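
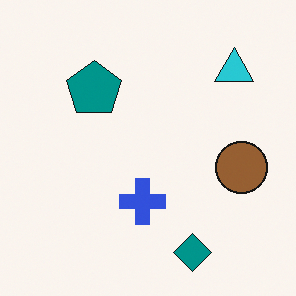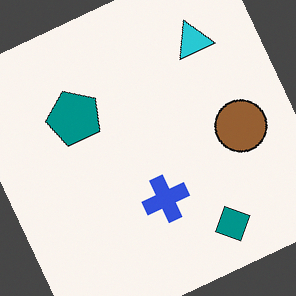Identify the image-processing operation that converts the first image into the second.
The second image is the first rotated counter-clockwise by a clearly visible amount.

Every shape is tilted by the same angle and the image corners show triangular fill wedges — a whole-image rotation by a non-right angle.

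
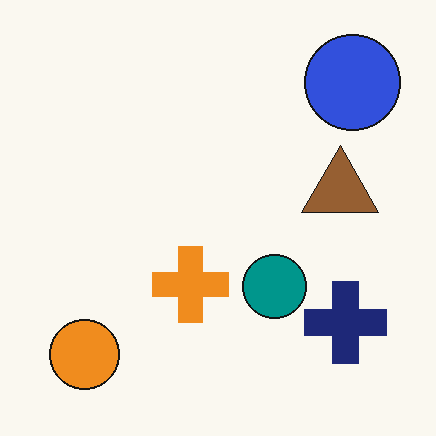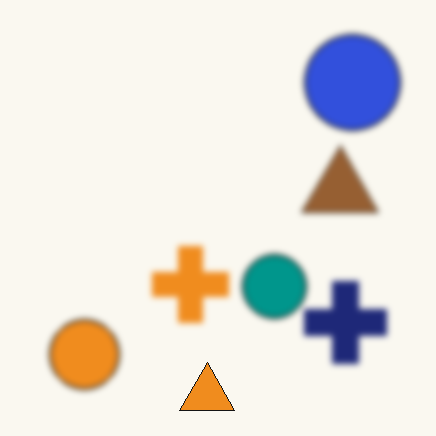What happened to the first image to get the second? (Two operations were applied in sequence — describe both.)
The transformation is: moderately blurred, then overlaid with an additional orange triangle.

Shape edges and outlines are uniformly softened across the whole image. An orange triangle appears in the second image that is absent from the first.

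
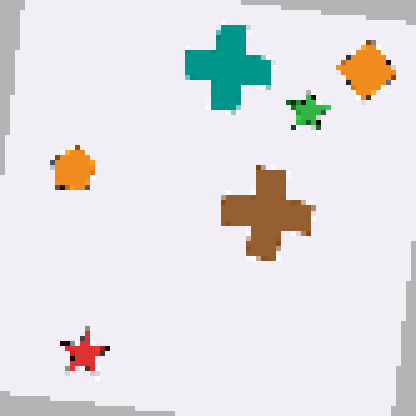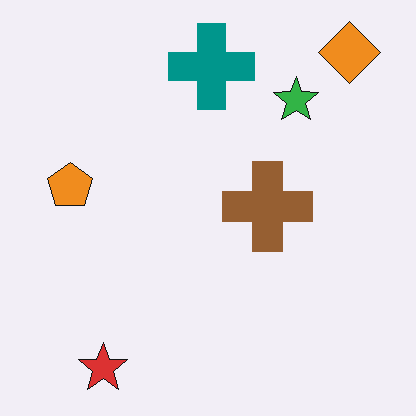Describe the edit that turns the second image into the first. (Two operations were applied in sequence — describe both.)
The image was rotated clockwise by a few degrees, then mildly pixelated.

Every shape is tilted by the same angle and the image corners show triangular fill wedges — a whole-image rotation by a non-right angle. Shapes are reduced to large square blocks; fine edges and outlines are lost — a downscale-then-upscale (mosaic) effect.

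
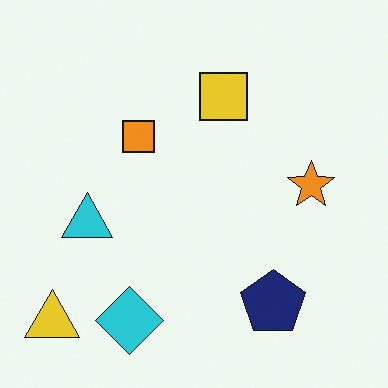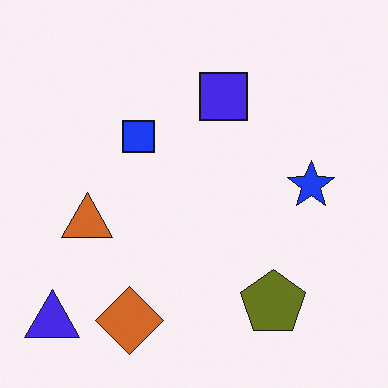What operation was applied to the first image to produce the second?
Hue-shifted by a large amount.

Every shape's color has rotated by the same amount around the hue wheel — a uniform hue shift.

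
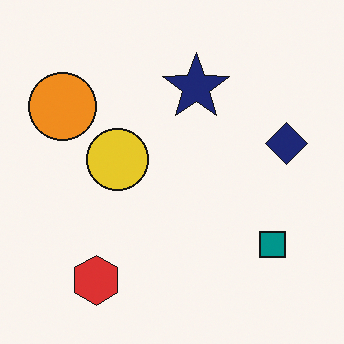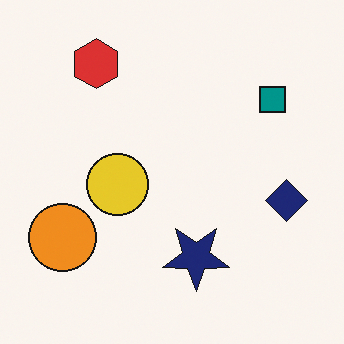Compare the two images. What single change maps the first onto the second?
The image was flipped vertically (top ↔ bottom).

The red hexagon is in the bottom-left of the first image and the top-left of the second — shapes on opposite sides of the horizontal midline have swapped in a mirror flip.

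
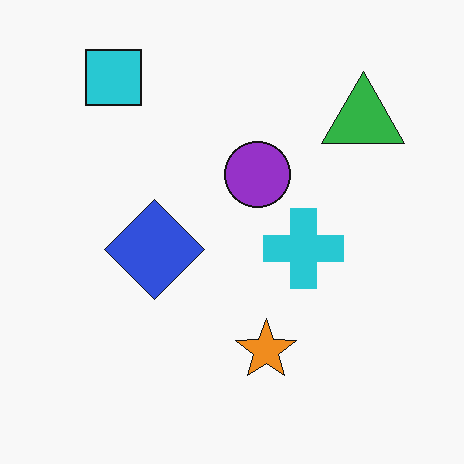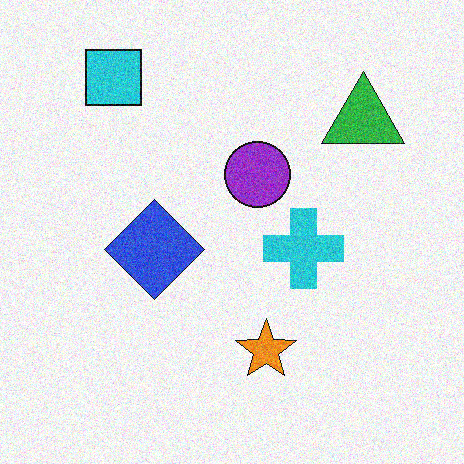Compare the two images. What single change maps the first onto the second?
It was degraded with visible gaussian noise.

Random speckle covers the whole image, including the flat background.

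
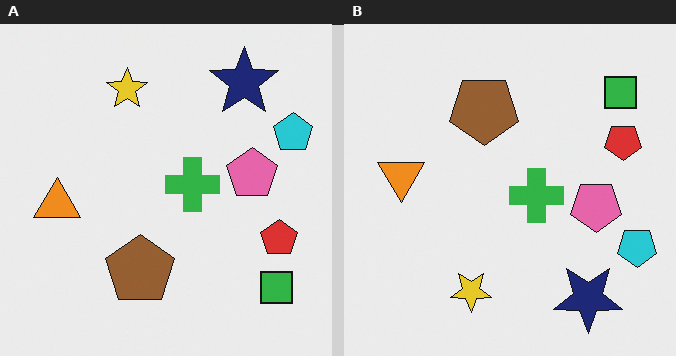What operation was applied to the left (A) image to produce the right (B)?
This is the original image flipped vertically (top ↔ bottom).

The navy star is in the top-right of the left (A) image and the bottom-right of the right (B) — shapes on opposite sides of the horizontal midline have swapped in a mirror flip.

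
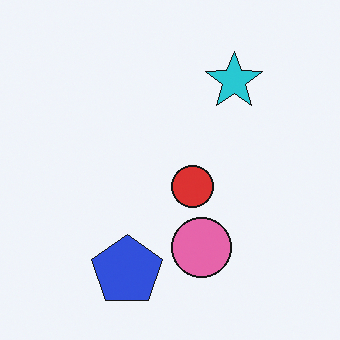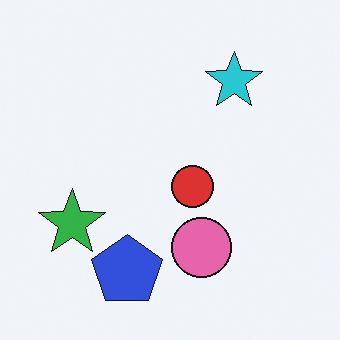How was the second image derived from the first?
The transformation is: overlaid with an additional green star.

A green star appears in the second image that is absent from the first.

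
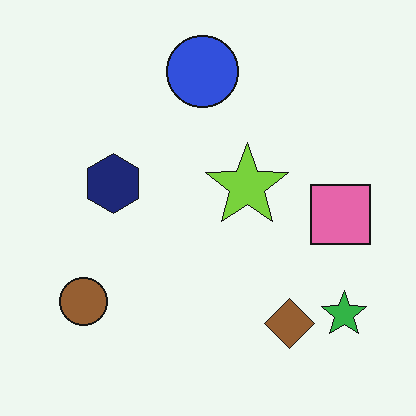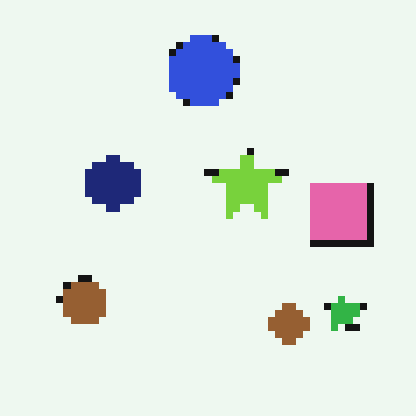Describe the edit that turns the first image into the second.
It was moderately pixelated.

Shapes are reduced to large square blocks; fine edges and outlines are lost — a downscale-then-upscale (mosaic) effect.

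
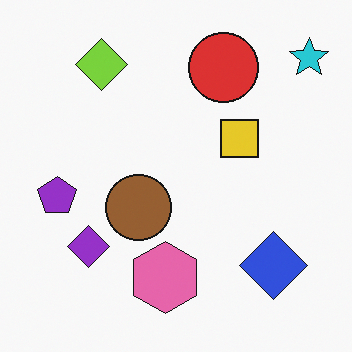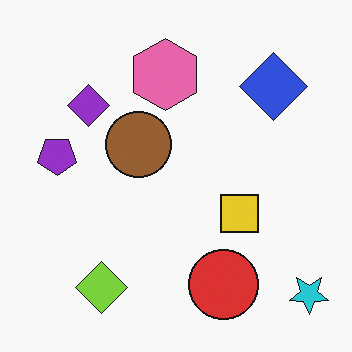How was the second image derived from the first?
This is the original image flipped vertically (top ↔ bottom).

The cyan star is in the top-right of the first image and the bottom-right of the second — shapes on opposite sides of the horizontal midline have swapped in a mirror flip.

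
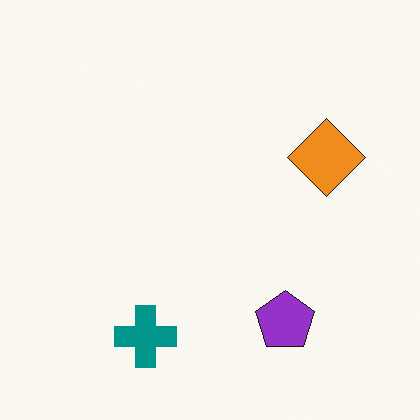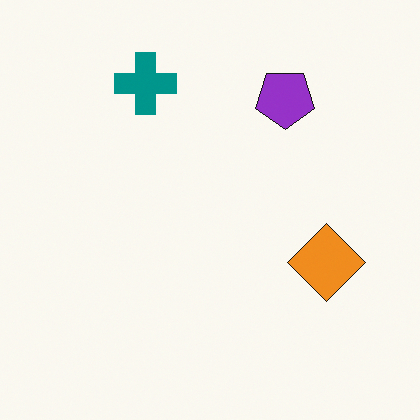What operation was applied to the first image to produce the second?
The second image is the first flipped vertically (top ↔ bottom).

The teal cross is in the bottom of the first image and the top of the second — shapes on opposite sides of the horizontal midline have swapped in a mirror flip.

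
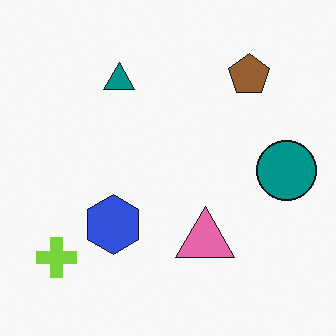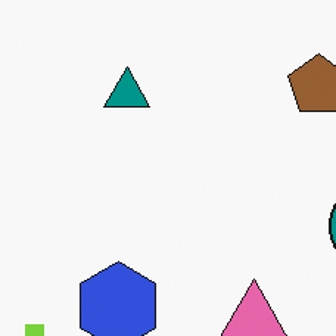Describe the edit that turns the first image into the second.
Cropped to a modestly smaller region and rescaled.

The visible shapes are larger and the field of view is narrower; shapes near the original edges may be partly or wholly outside the frame — a crop-and-rescale.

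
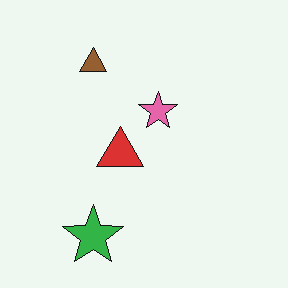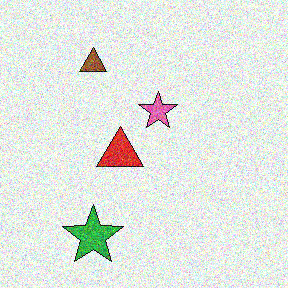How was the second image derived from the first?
It was degraded with heavy additive noise.

Random speckle covers the whole image, including the flat background.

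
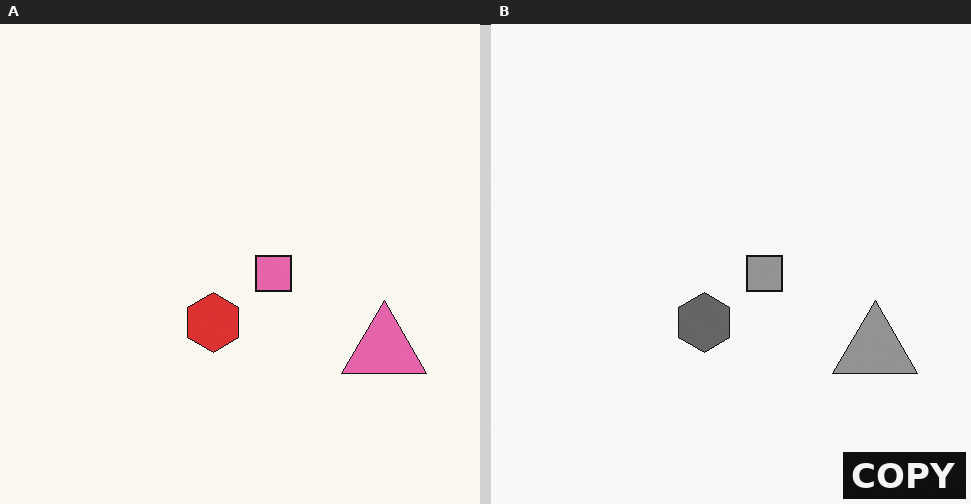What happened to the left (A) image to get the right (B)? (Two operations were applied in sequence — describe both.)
Converted to grayscale, then watermarked with the text "COPY" in the lower-right corner.

All color is removed — every shape is now a shade of grey. A dark label reading "COPY" appears in the lower-right corner.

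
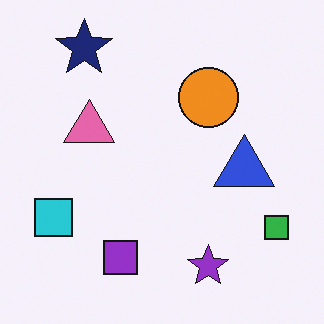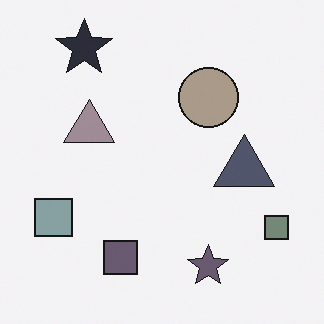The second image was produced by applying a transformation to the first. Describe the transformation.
This is the original image heavily desaturated.

All colors are more muted and greyish — a global saturation change.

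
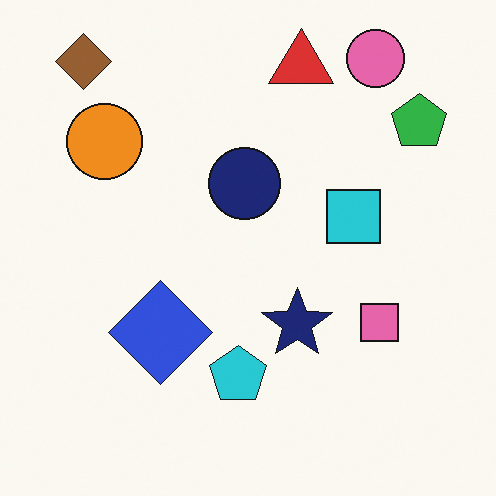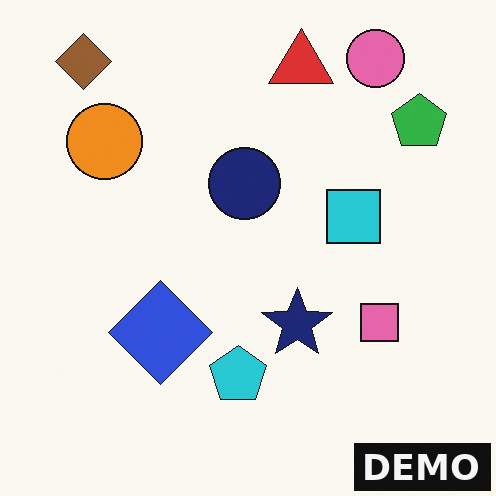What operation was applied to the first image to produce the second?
It was watermarked with the text "DEMO" in the lower-right corner.

A dark label reading "DEMO" appears in the lower-right corner.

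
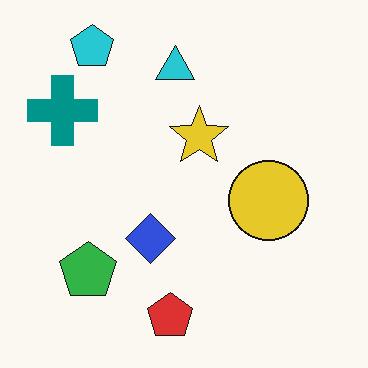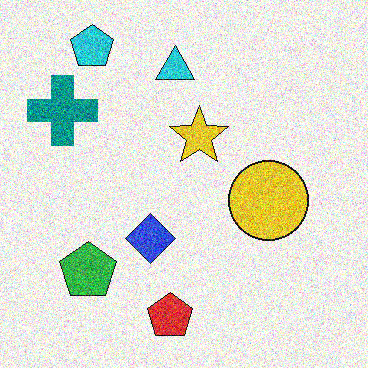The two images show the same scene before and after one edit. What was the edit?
The transformation is: degraded with a thick layer of grain.

Random speckle covers the whole image, including the flat background.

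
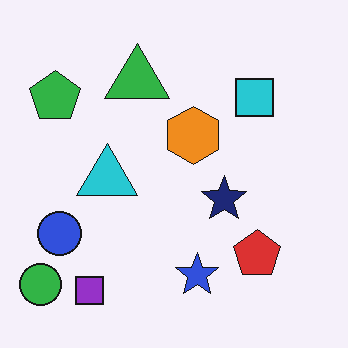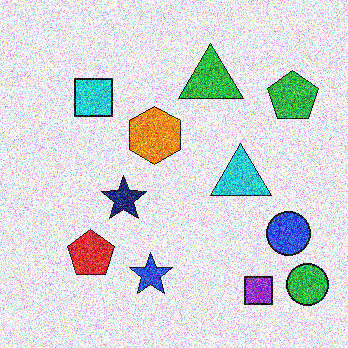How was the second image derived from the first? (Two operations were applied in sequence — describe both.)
The second image is the first flipped horizontally (left ↔ right), then degraded with a thick layer of grain.

The green circle is in the bottom-left of the first image and the bottom-right of the second — shapes on opposite sides of the vertical midline have swapped in a mirror flip. Random speckle covers the whole image, including the flat background.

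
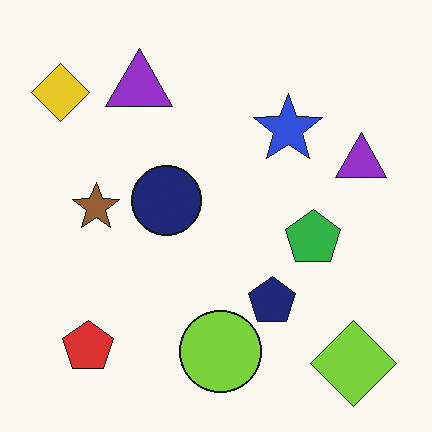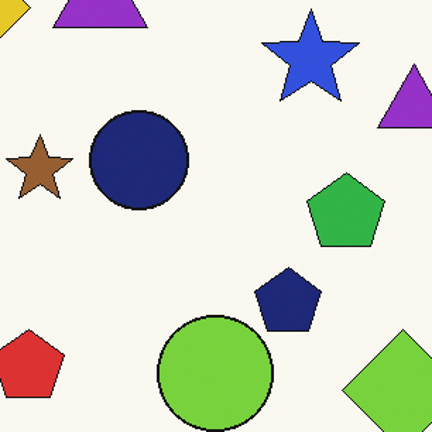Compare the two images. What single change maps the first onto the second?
The transformation is: cropped slightly and scaled back up.

The visible shapes are larger and the field of view is narrower; shapes near the original edges may be partly or wholly outside the frame — a crop-and-rescale.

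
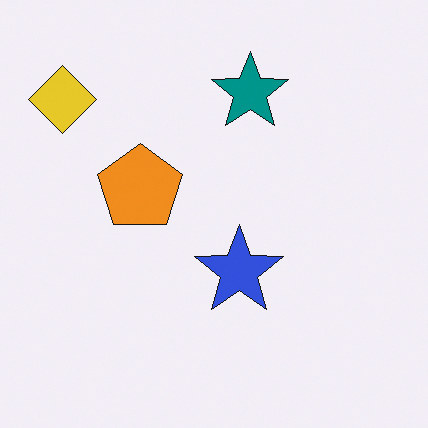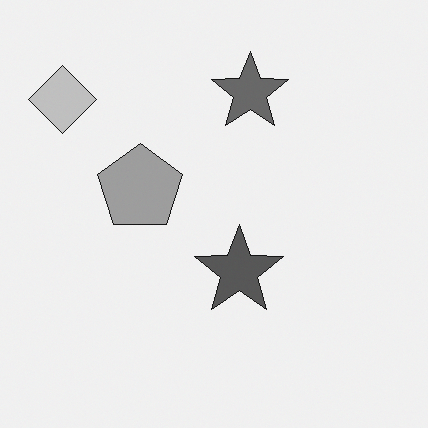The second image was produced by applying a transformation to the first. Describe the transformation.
Converted to grayscale.

All color is removed — every shape is now a shade of grey.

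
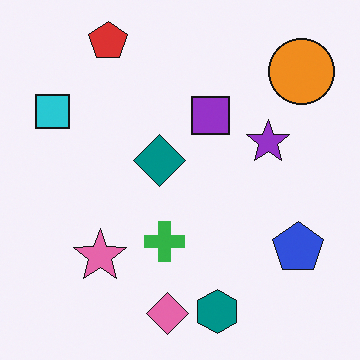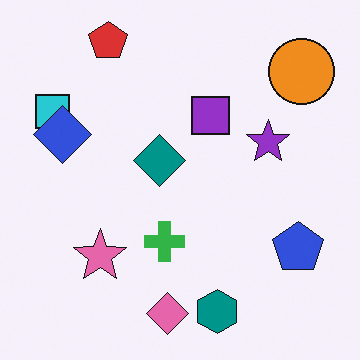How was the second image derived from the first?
It was overlaid with an additional blue diamond.

A blue diamond appears in the second image that is absent from the first.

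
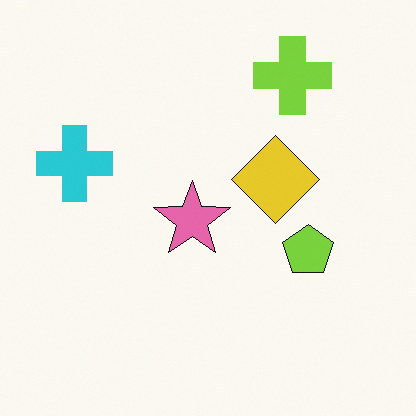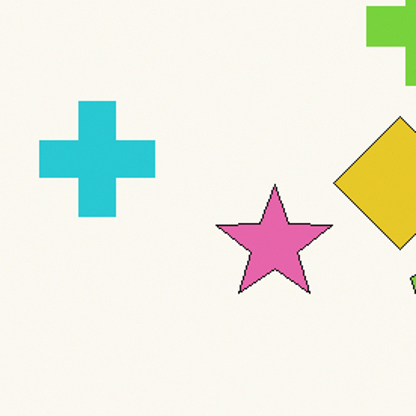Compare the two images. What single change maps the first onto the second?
The transformation is: cropped slightly and scaled back up.

The visible shapes are larger and the field of view is narrower; shapes near the original edges may be partly or wholly outside the frame — a crop-and-rescale.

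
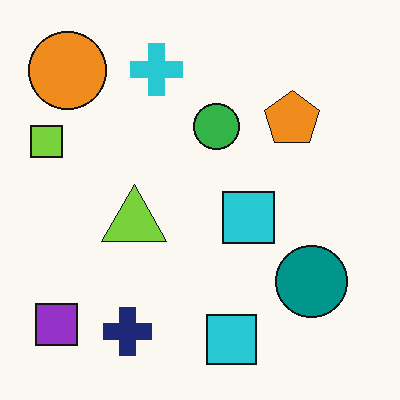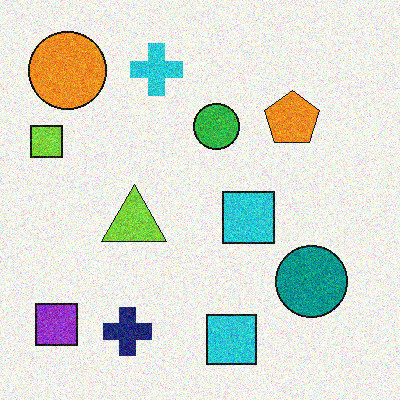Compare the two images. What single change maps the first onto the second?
It was degraded with visible gaussian noise.

Random speckle covers the whole image, including the flat background.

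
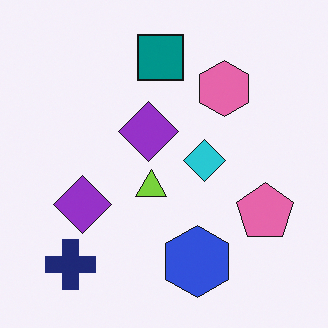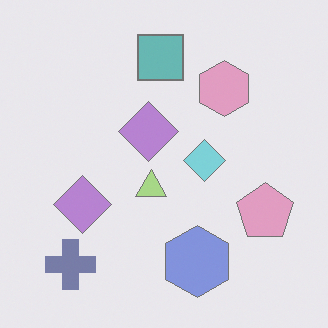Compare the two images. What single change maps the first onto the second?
The image was washed out (contrast reduced).

Tones are pushed toward mid-grey across the whole image — a global contrast change.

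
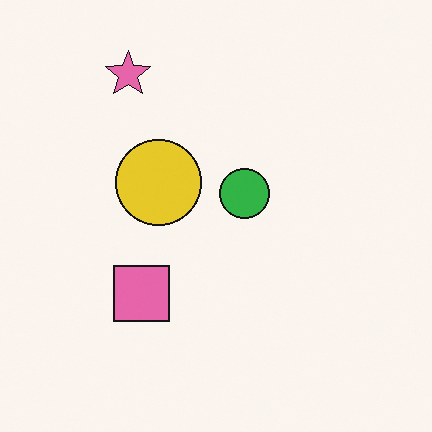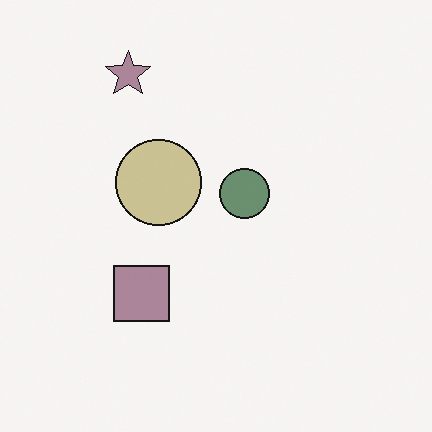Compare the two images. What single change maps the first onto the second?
The transformation is: heavily desaturated.

All colors are more muted and greyish — a global saturation change.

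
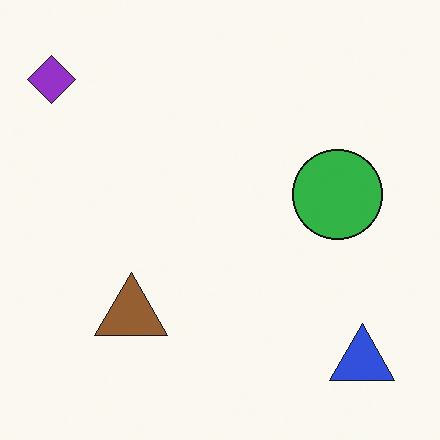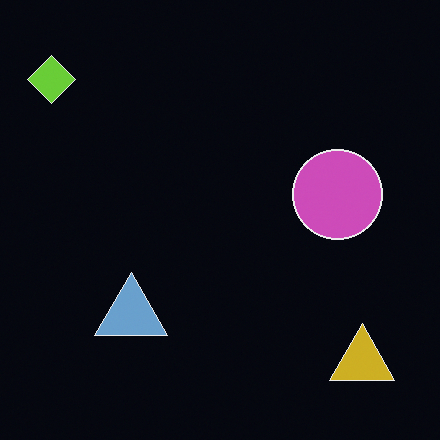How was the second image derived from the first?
Color-inverted (negative).

The light background has become dark and every shape's color is its complement — a photographic negative.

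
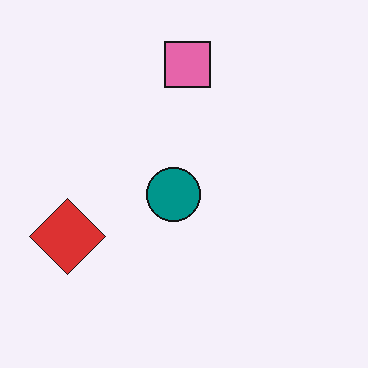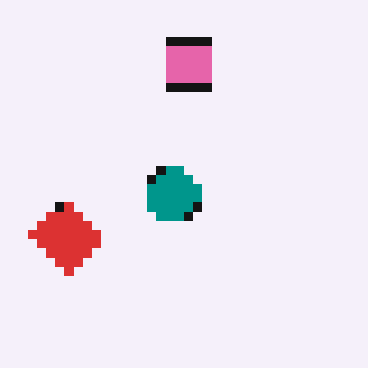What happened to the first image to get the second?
The image was coarsely pixelated.

Shapes are reduced to large square blocks; fine edges and outlines are lost — a downscale-then-upscale (mosaic) effect.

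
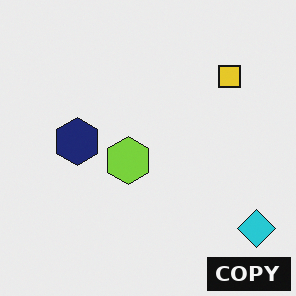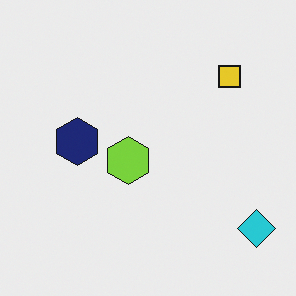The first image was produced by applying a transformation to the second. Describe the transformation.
The image was watermarked with the text "COPY" in the lower-right corner.

A dark label reading "COPY" appears in the lower-right corner.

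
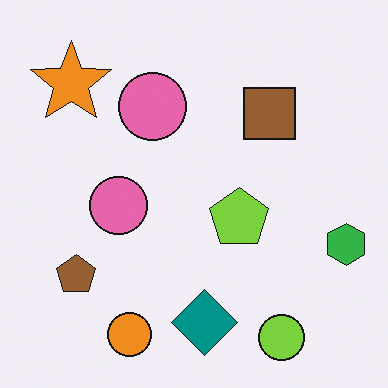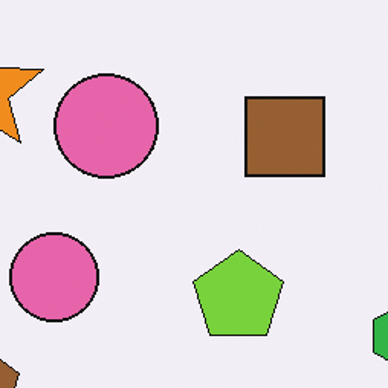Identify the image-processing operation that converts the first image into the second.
This is the original image cropped slightly and scaled back up.

The visible shapes are larger and the field of view is narrower; shapes near the original edges may be partly or wholly outside the frame — a crop-and-rescale.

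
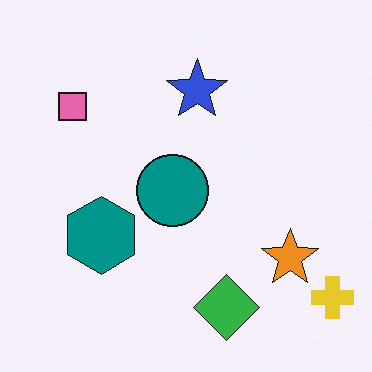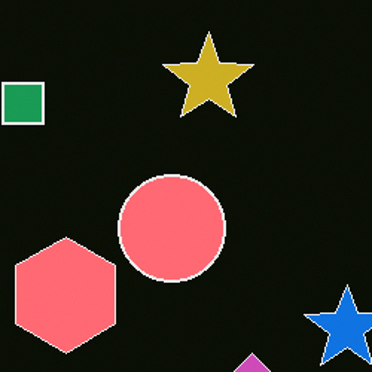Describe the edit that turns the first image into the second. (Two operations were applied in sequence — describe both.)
It was cropped to a modestly smaller region and rescaled, then color-inverted (negative).

The visible shapes are larger and the field of view is narrower; shapes near the original edges may be partly or wholly outside the frame — a crop-and-rescale. The light background has become dark and every shape's color is its complement — a photographic negative.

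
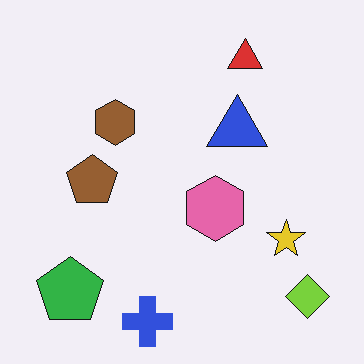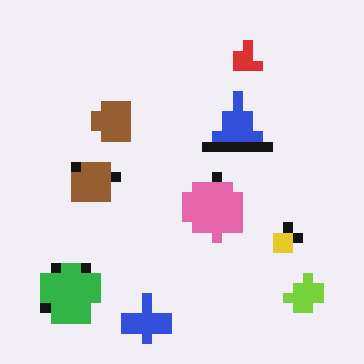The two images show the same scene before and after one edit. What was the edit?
The transformation is: coarsely pixelated.

Shapes are reduced to large square blocks; fine edges and outlines are lost — a downscale-then-upscale (mosaic) effect.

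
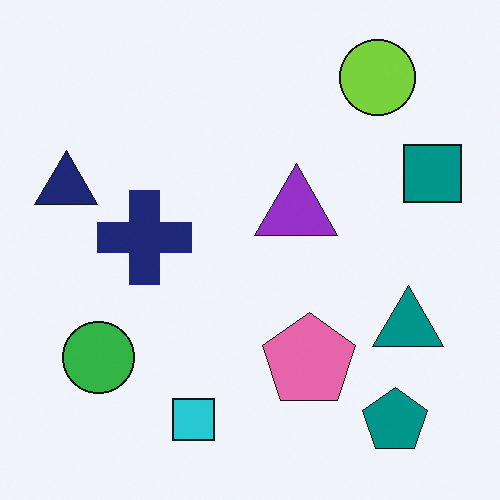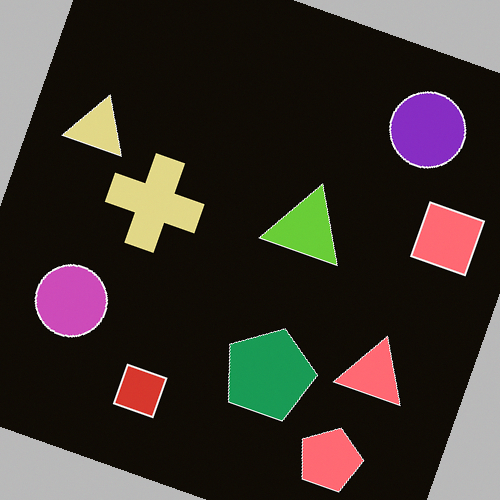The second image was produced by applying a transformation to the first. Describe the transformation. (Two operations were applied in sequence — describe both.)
Rotated clockwise by a clearly visible amount, then color-inverted (negative).

Every shape is tilted by the same angle and the image corners show triangular fill wedges — a whole-image rotation by a non-right angle. The light background has become dark and every shape's color is its complement — a photographic negative.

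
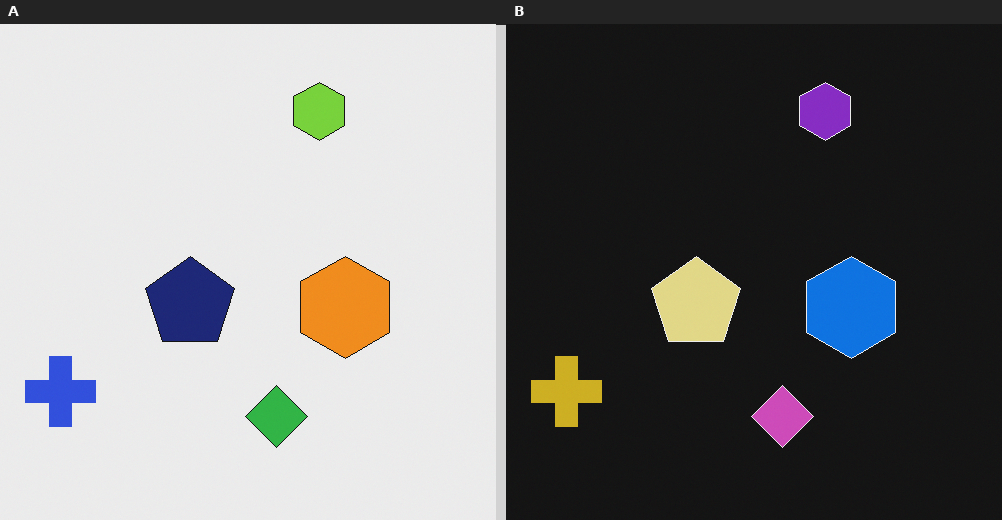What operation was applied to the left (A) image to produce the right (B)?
Color-inverted (negative).

The light background has become dark and every shape's color is its complement — a photographic negative.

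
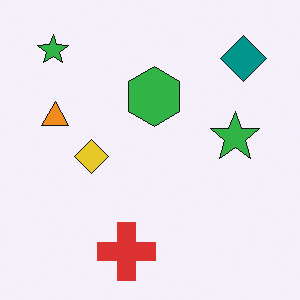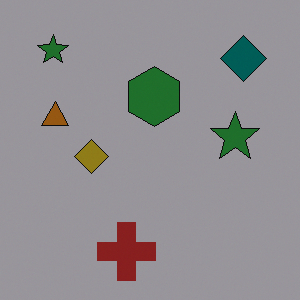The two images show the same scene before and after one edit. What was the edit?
It was substantially darkened.

Every pixel — background and shapes alike — is uniformly darkened.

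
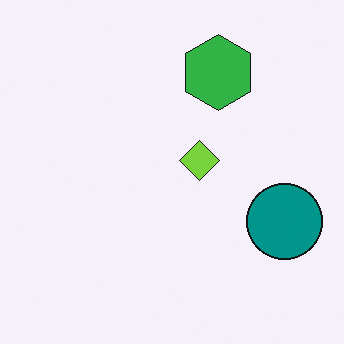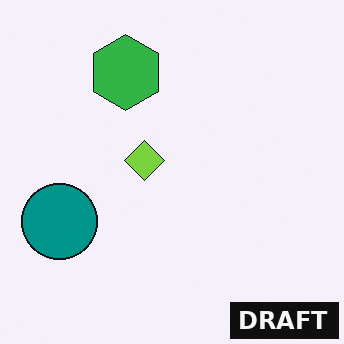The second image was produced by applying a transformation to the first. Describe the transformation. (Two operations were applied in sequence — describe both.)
It was flipped horizontally (left ↔ right), then watermarked with the text "DRAFT" in the lower-right corner.

The teal circle is in the right of the first image and the left of the second — shapes on opposite sides of the vertical midline have swapped in a mirror flip. A dark label reading "DRAFT" appears in the lower-right corner.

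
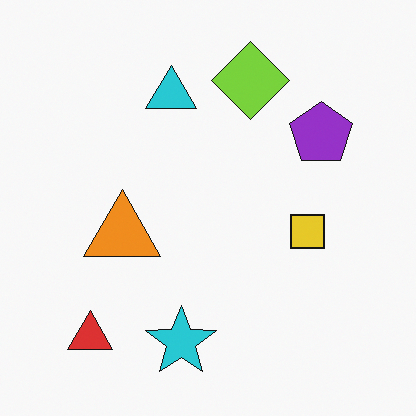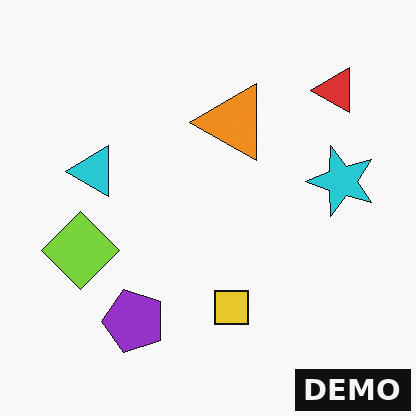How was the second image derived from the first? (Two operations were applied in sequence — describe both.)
The image was transposed (reflected across the top-left ↔ bottom-right diagonal), then watermarked with the text "DEMO" in the lower-right corner.

Shapes have swapped their row and column positions — what was in the top-right is now in the bottom-left — a diagonal reflection. A dark label reading "DEMO" appears in the lower-right corner.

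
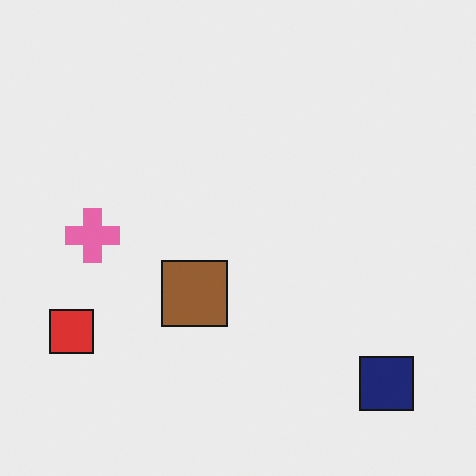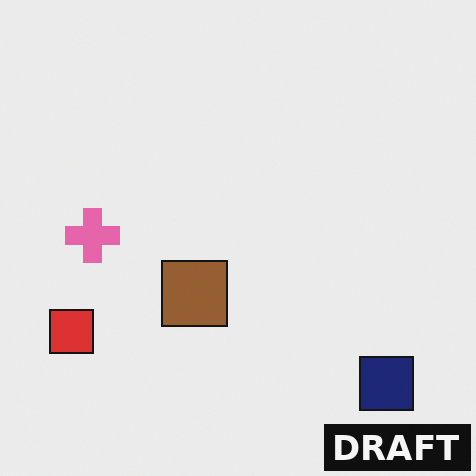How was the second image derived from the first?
The image was watermarked with the text "DRAFT" in the lower-right corner.

A dark label reading "DRAFT" appears in the lower-right corner.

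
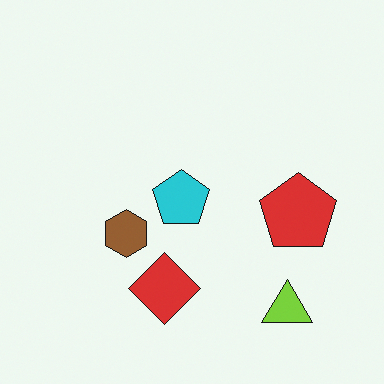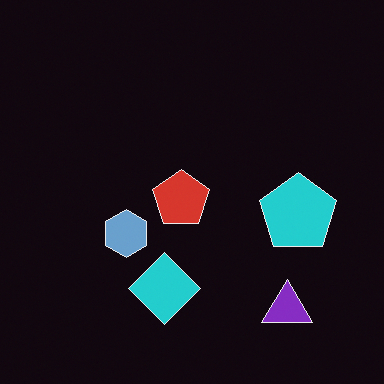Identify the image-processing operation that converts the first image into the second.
The image was color-inverted (negative).

The light background has become dark and every shape's color is its complement — a photographic negative.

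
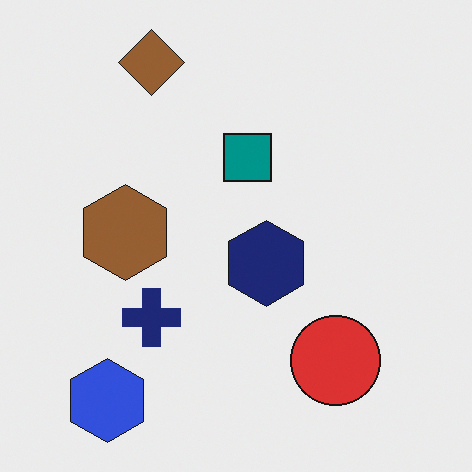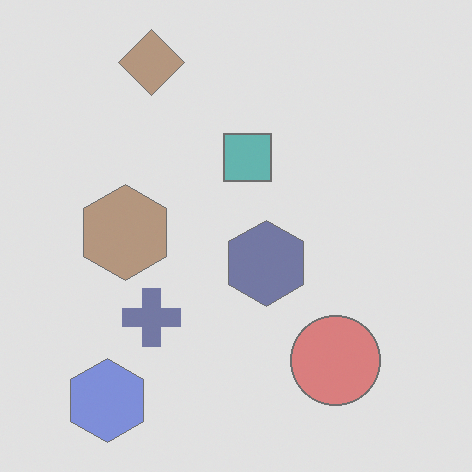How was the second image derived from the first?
This is the original image given much lower contrast.

Tones are pushed toward mid-grey across the whole image — a global contrast change.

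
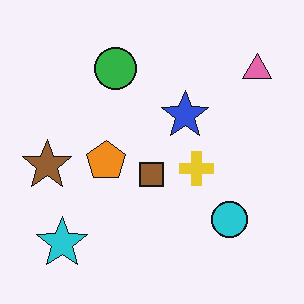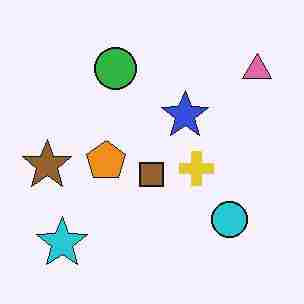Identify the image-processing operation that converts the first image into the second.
Heavily JPEG-compressed with obvious blocking artifacts.

Blocky 8×8 compression artifacts appear around shape edges and the flat background shows ringing — characteristic JPEG degradation.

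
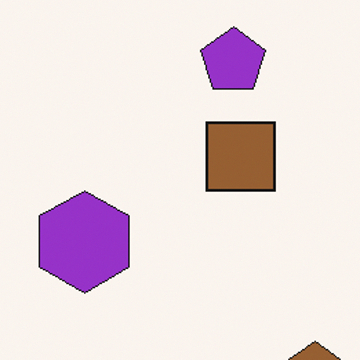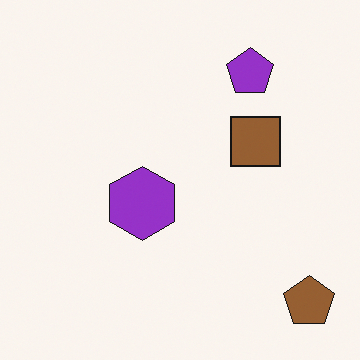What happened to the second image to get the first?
The transformation is: cropped slightly and scaled back up.

The visible shapes are larger and the field of view is narrower; shapes near the original edges may be partly or wholly outside the frame — a crop-and-rescale.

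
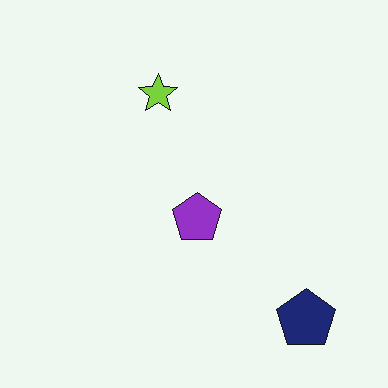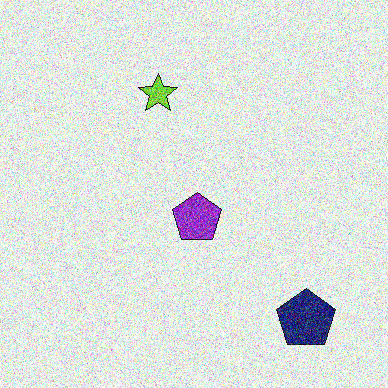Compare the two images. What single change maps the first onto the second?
The transformation is: degraded with a thick layer of grain.

Random speckle covers the whole image, including the flat background.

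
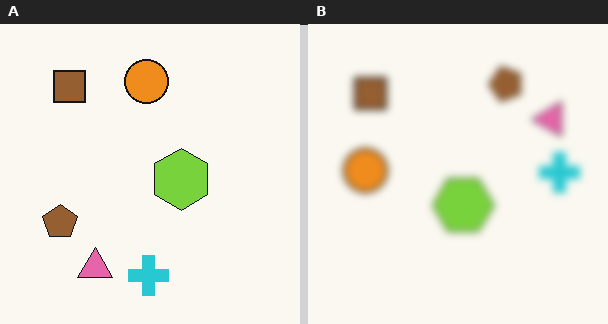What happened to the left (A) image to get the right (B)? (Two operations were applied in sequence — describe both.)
This is the original image moderately blurred, then transposed (reflected across the top-left ↔ bottom-right diagonal).

Shape edges and outlines are uniformly softened across the whole image. Shapes have swapped their row and column positions — what was in the top-right is now in the bottom-left — a diagonal reflection.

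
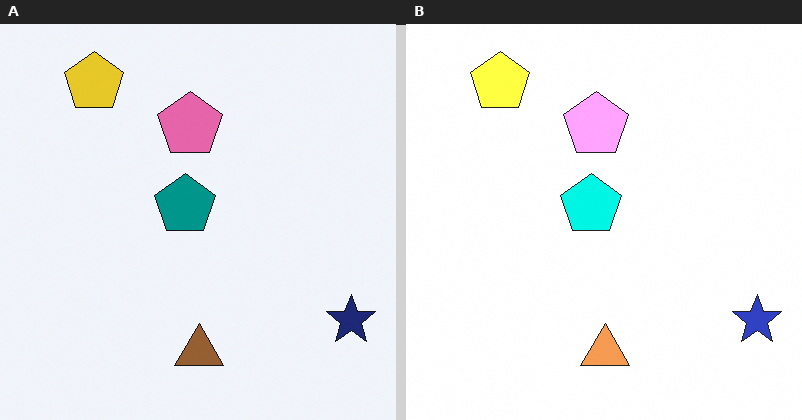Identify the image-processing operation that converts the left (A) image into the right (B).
The image was noticeably brightened.

Every pixel — background and shapes alike — is uniformly brightened.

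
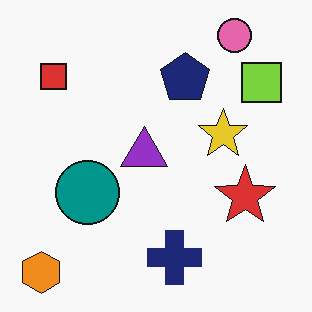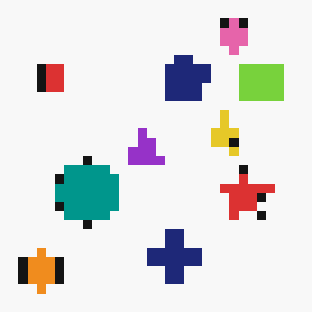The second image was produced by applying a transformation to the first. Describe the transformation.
The second image is the first coarsely pixelated.

Shapes are reduced to large square blocks; fine edges and outlines are lost — a downscale-then-upscale (mosaic) effect.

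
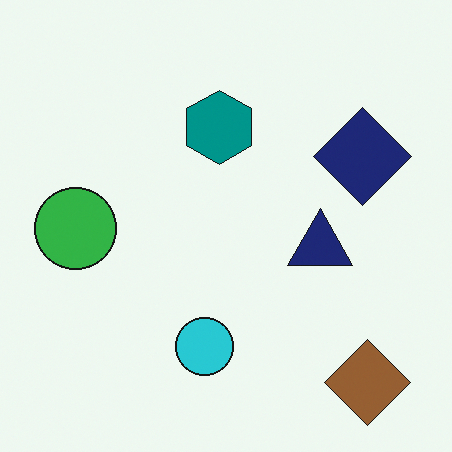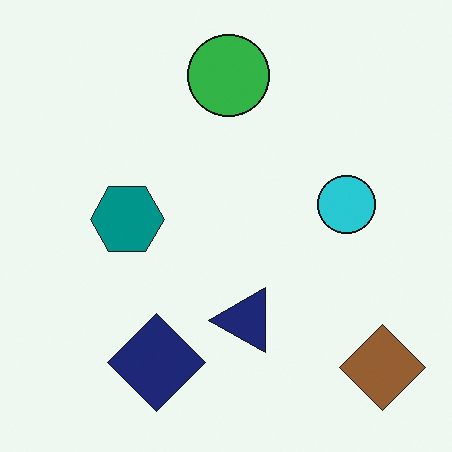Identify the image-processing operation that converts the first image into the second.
The image was transposed (reflected across the top-left ↔ bottom-right diagonal).

Shapes have swapped their row and column positions — what was in the top-right is now in the bottom-left — a diagonal reflection.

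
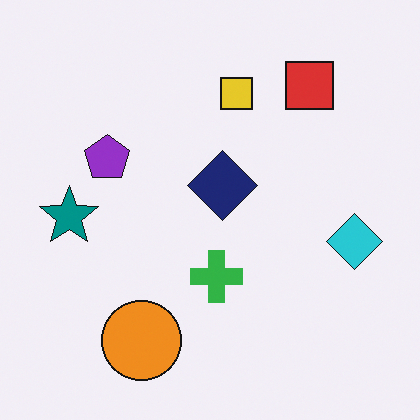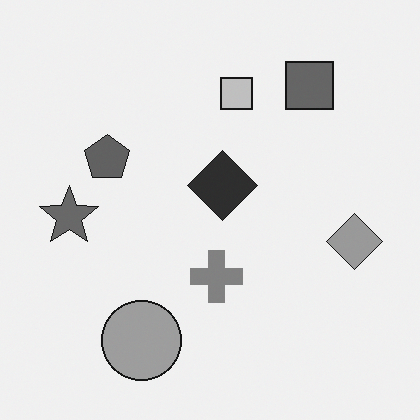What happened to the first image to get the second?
It was converted to grayscale.

All color is removed — every shape is now a shade of grey.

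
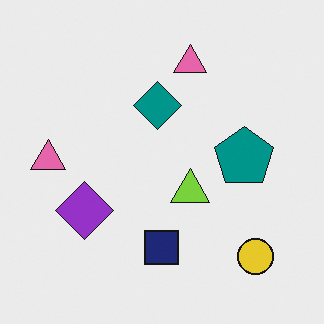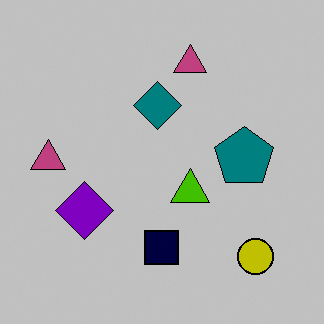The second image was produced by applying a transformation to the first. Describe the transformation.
This is the original image aggressively posterized.

Each flat color has snapped to a coarser quantized level — most visibly, the near-white background has dropped to a flat grey.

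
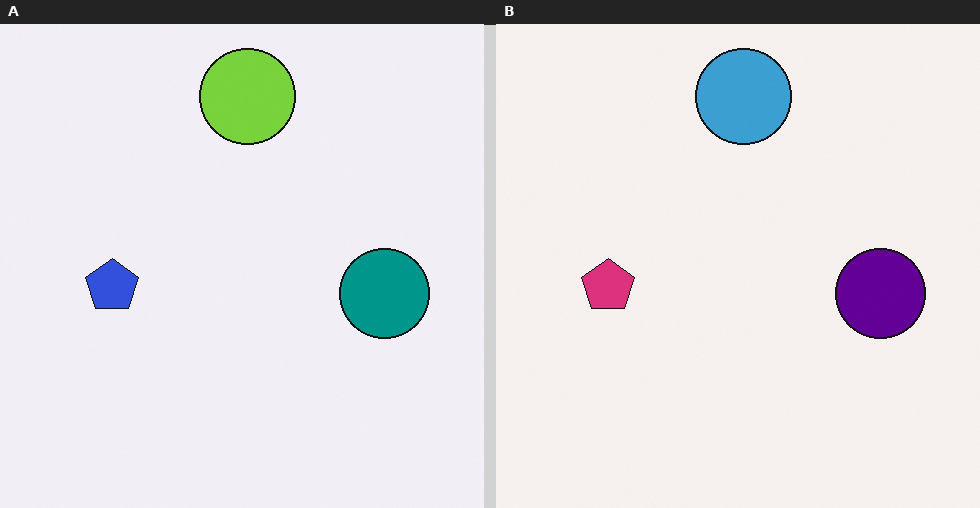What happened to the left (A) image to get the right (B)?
This is the original image hue-shifted noticeably.

Every shape's color has rotated by the same amount around the hue wheel — a uniform hue shift.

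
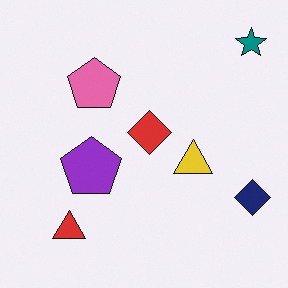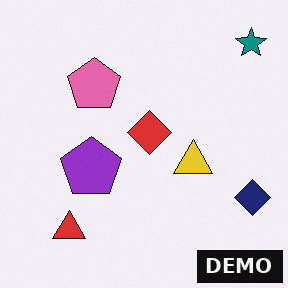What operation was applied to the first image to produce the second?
Watermarked with the text "DEMO" in the lower-right corner.

A dark label reading "DEMO" appears in the lower-right corner.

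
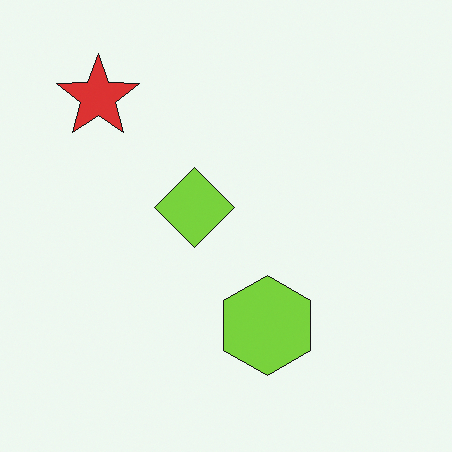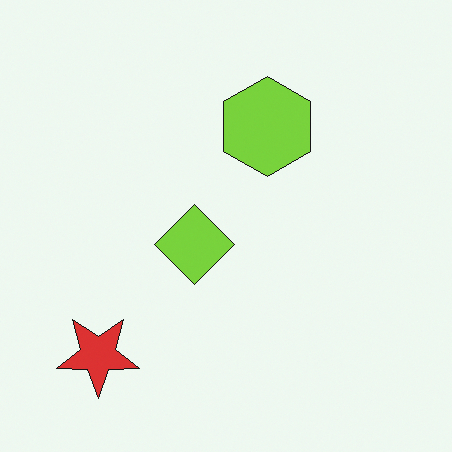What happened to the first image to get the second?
Flipped vertically (top ↔ bottom).

The red star is in the top-left of the first image and the bottom-left of the second — shapes on opposite sides of the horizontal midline have swapped in a mirror flip.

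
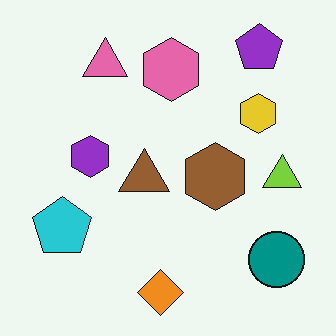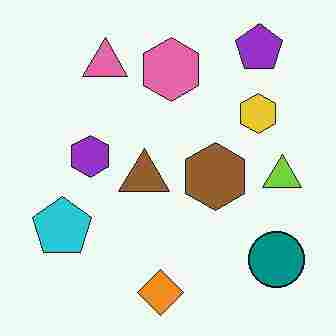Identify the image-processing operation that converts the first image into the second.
Degraded with heavy JPEG compression.

Blocky 8×8 compression artifacts appear around shape edges and the flat background shows ringing — characteristic JPEG degradation.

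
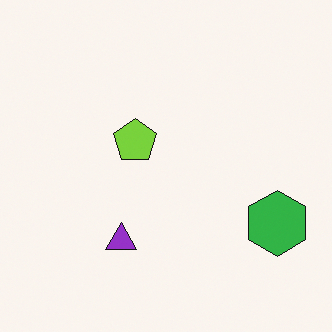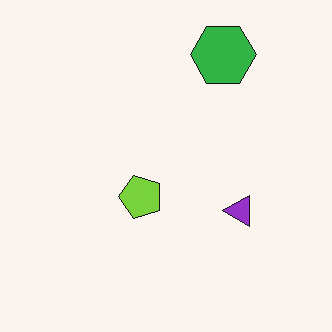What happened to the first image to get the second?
The second image is the first rotated 90° counter-clockwise.

The green hexagon sits in the bottom-right of the first image and the top-right of the second — consistent with a whole-image 90° counter-clockwise rotation.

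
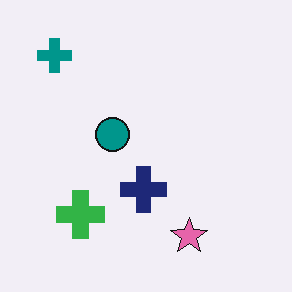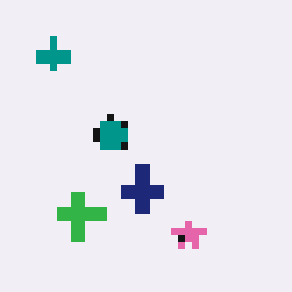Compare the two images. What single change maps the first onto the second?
Pixelated into visible square blocks.

Shapes are reduced to large square blocks; fine edges and outlines are lost — a downscale-then-upscale (mosaic) effect.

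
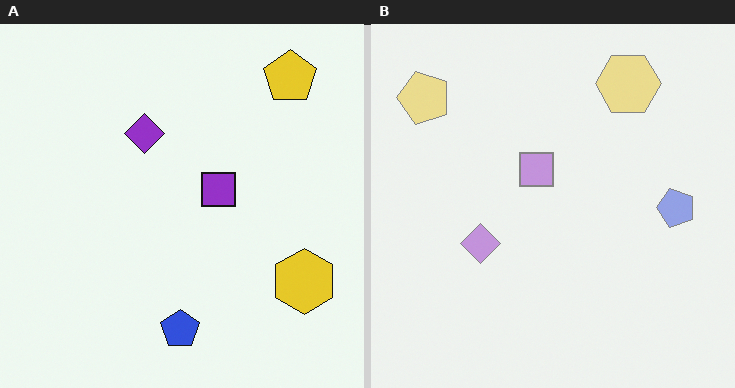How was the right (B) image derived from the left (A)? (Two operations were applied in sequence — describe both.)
The right (B) image is the left (A) rotated 90° counter-clockwise, then given much lower contrast.

The yellow pentagon sits in the top-right of the left (A) image and the top-left of the right (B) — consistent with a whole-image 90° counter-clockwise rotation. Tones are pushed toward mid-grey across the whole image — a global contrast change.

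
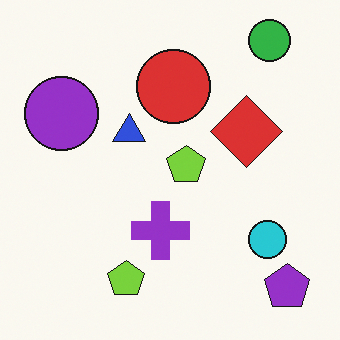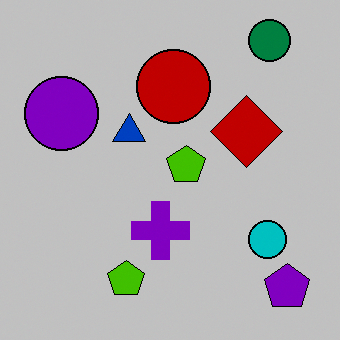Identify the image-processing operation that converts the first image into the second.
It was heavily posterized to just a handful of flat colors.

Each flat color has snapped to a coarser quantized level — most visibly, the near-white background has dropped to a flat grey.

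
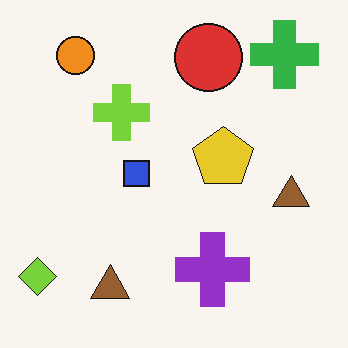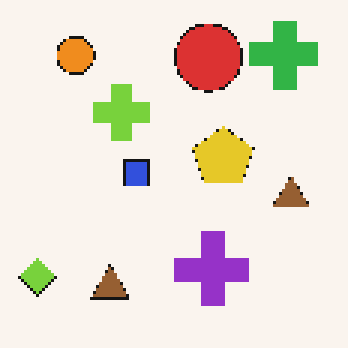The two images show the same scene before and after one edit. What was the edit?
The image was lightly pixelated (a mild mosaic effect).

Shapes are reduced to large square blocks; fine edges and outlines are lost — a downscale-then-upscale (mosaic) effect.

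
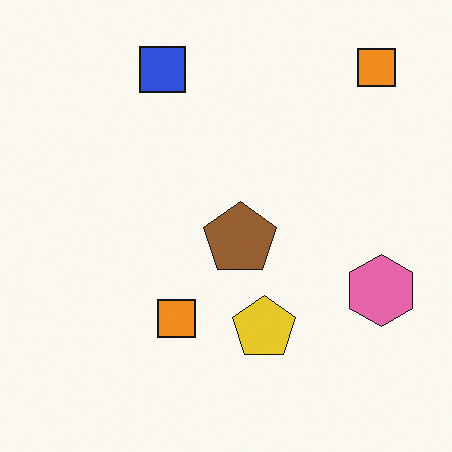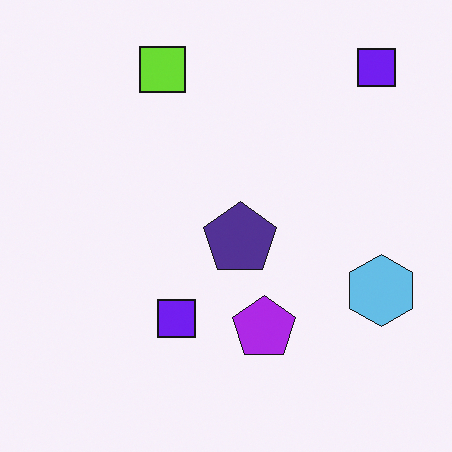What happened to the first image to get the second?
It was hue-shifted through roughly half the color wheel.

Every shape's color has rotated by the same amount around the hue wheel — a uniform hue shift.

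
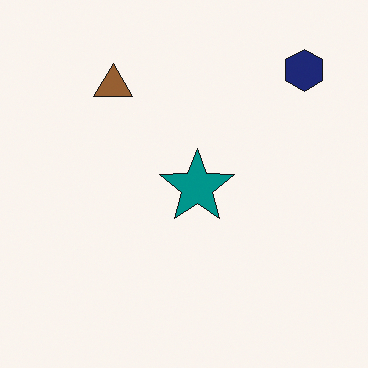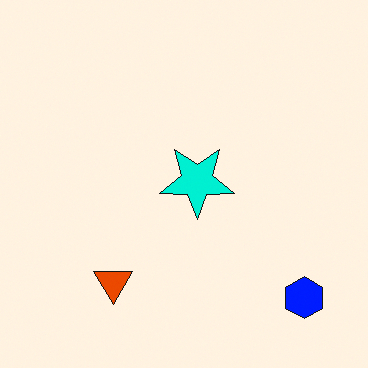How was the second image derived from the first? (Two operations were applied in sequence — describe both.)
The transformation is: flipped vertically (top ↔ bottom), then heavily oversaturated.

The navy hexagon is in the top-right of the first image and the bottom-right of the second — shapes on opposite sides of the horizontal midline have swapped in a mirror flip. All colors are more vivid — a global saturation change.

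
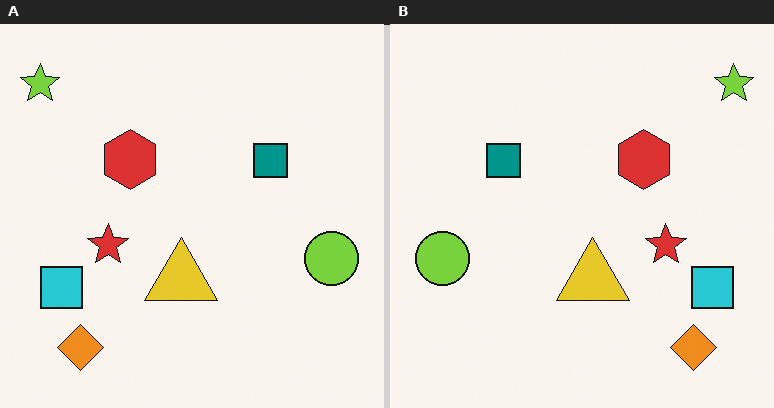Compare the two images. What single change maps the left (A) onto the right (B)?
The right (B) image is the left (A) flipped horizontally (left ↔ right).

The lime star is in the top-left of the left (A) image and the top-right of the right (B) — shapes on opposite sides of the vertical midline have swapped in a mirror flip.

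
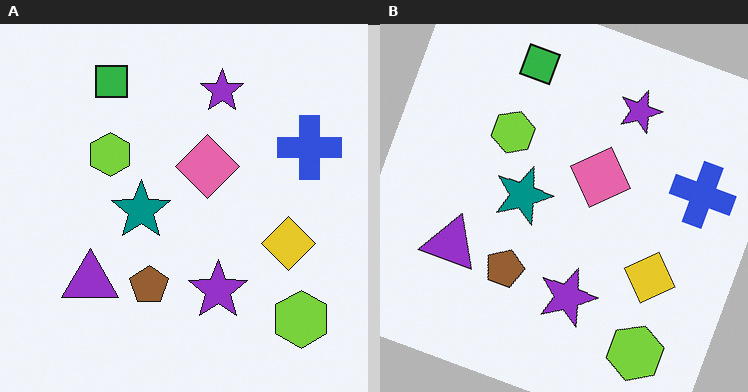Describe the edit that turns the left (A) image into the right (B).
The transformation is: rotated clockwise by a moderate amount.

Every shape is tilted by the same angle and the image corners show triangular fill wedges — a whole-image rotation by a non-right angle.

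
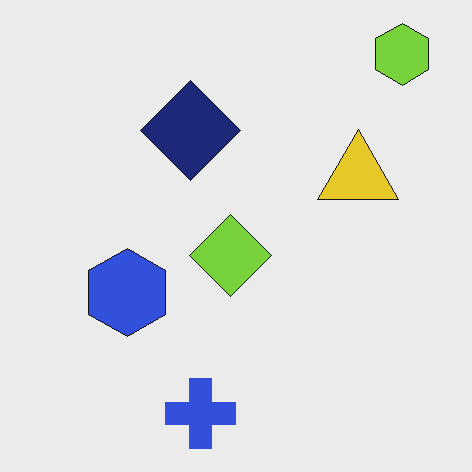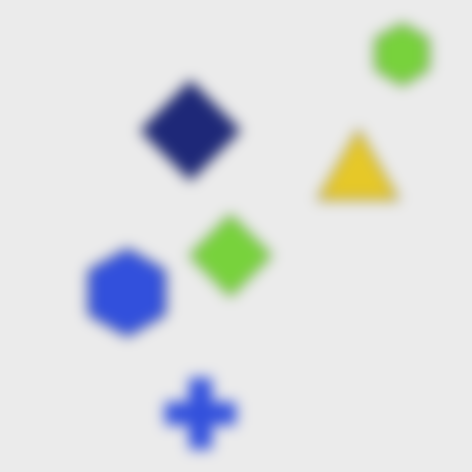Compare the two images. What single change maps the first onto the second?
The transformation is: strongly gaussian-blurred.

Shape edges and outlines are uniformly softened across the whole image.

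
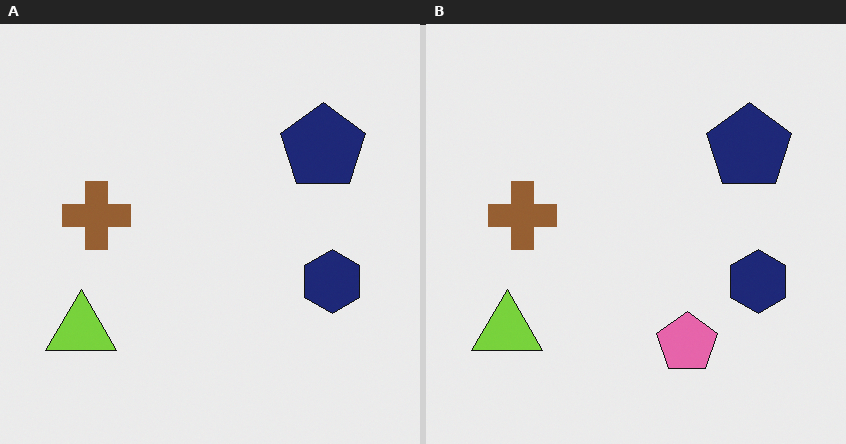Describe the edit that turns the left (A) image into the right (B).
It was overlaid with an additional pink pentagon.

A pink pentagon appears in the right (B) image that is absent from the left (A).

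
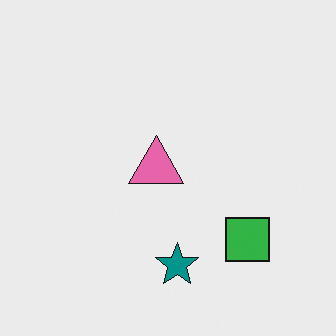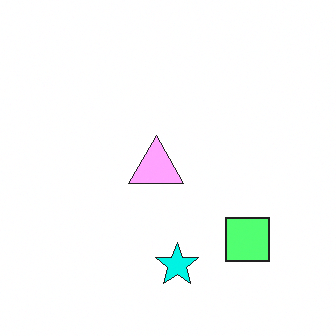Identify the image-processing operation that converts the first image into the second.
The image was brightened a lot.

Every pixel — background and shapes alike — is uniformly brightened.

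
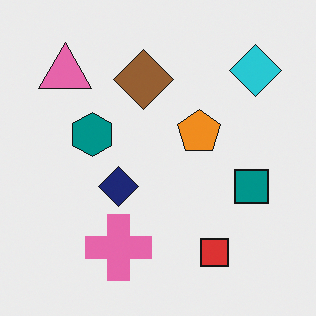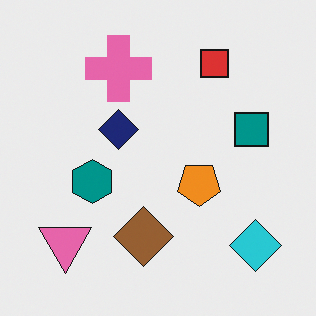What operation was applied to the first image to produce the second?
The transformation is: flipped vertically (top ↔ bottom).

The red square is in the bottom-right of the first image and the top-right of the second — shapes on opposite sides of the horizontal midline have swapped in a mirror flip.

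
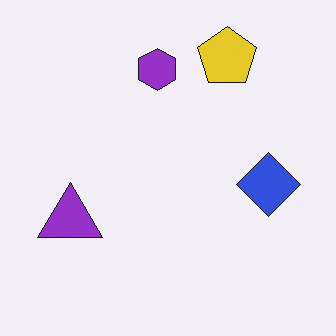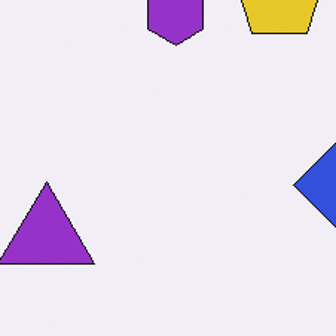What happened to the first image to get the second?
The transformation is: cropped to a modestly smaller region and rescaled.

The visible shapes are larger and the field of view is narrower; shapes near the original edges may be partly or wholly outside the frame — a crop-and-rescale.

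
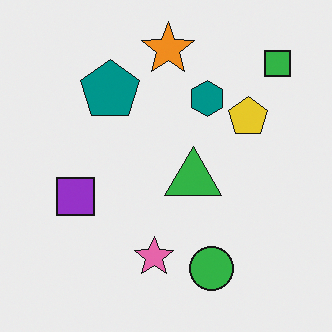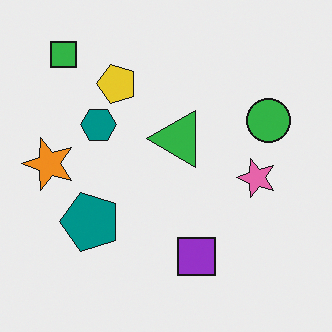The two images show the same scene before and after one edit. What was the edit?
The second image is the first rotated 90° counter-clockwise.

The green square sits in the top-right of the first image and the top-left of the second — consistent with a whole-image 90° counter-clockwise rotation.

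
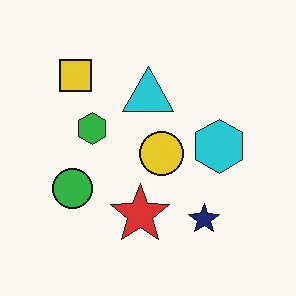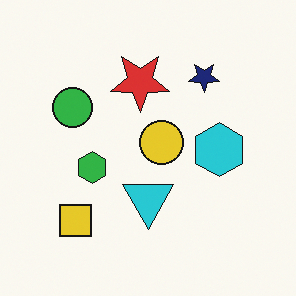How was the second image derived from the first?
The image was flipped vertically (top ↔ bottom).

The yellow square is in the top-left of the first image and the bottom-left of the second — shapes on opposite sides of the horizontal midline have swapped in a mirror flip.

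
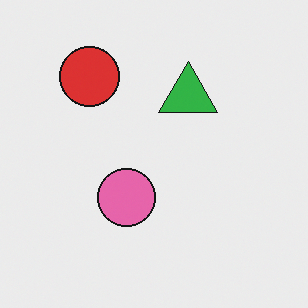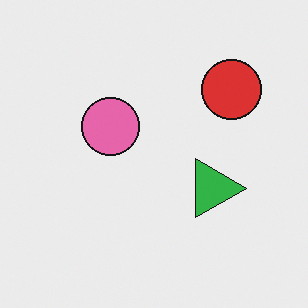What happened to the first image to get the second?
The transformation is: rotated 90° clockwise.

The red circle sits in the top-left of the first image and the top-right of the second — consistent with a whole-image 90° clockwise rotation.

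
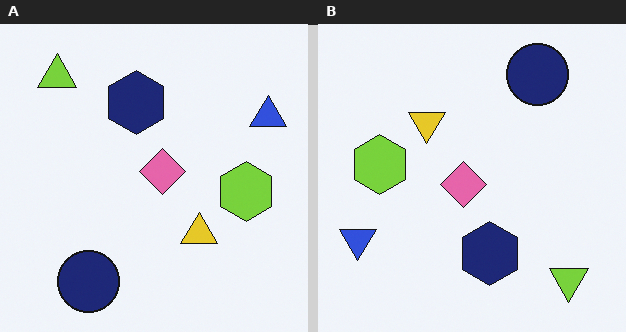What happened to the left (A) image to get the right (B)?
Rotated 180°.

The lime triangle sits in the top-left of the left (A) image and the bottom-right of the right (B) — consistent with a whole-image 180° rotation.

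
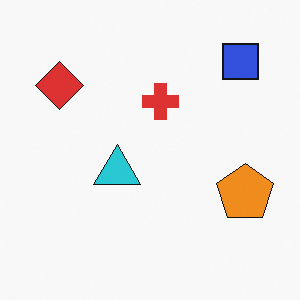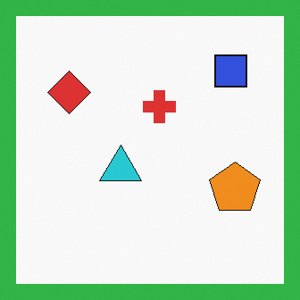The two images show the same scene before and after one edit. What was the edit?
This is the original image framed with a green border.

A solid green frame runs around the edge of the second image, with the content slightly shrunk inside it.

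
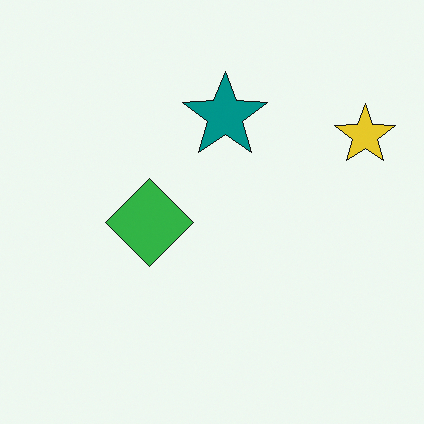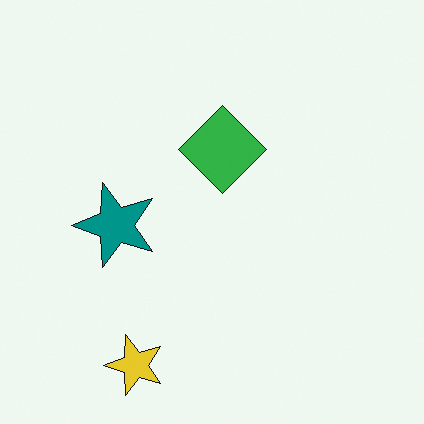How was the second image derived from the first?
The transformation is: transposed (reflected across the top-left ↔ bottom-right diagonal).

Shapes have swapped their row and column positions — what was in the top-right is now in the bottom-left — a diagonal reflection.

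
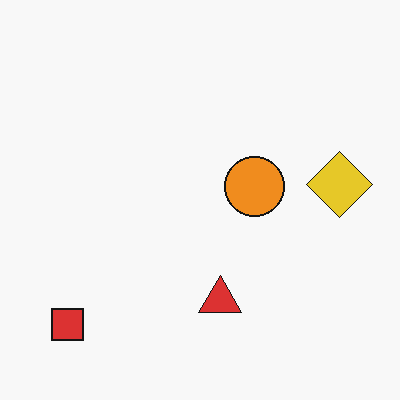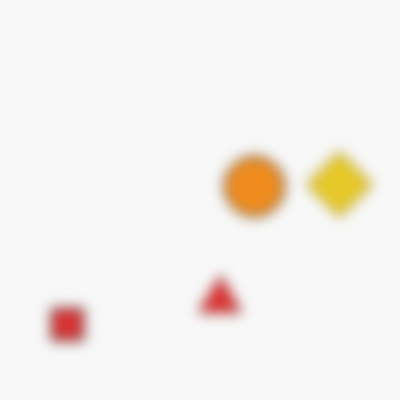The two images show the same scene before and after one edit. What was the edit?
The image was heavily blurred.

Shape edges and outlines are uniformly softened across the whole image.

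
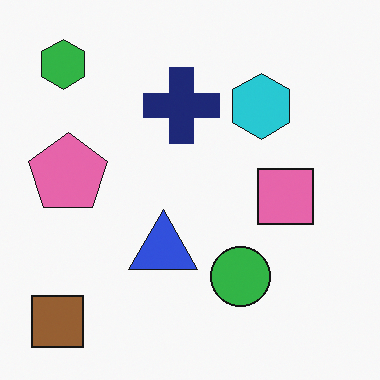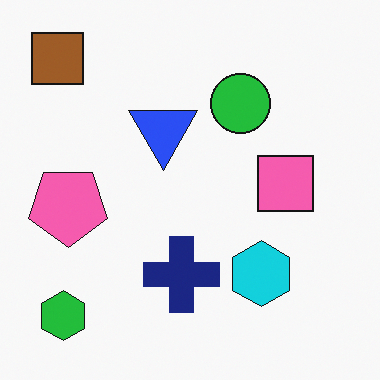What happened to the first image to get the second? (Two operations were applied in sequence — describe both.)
The transformation is: flipped vertically (top ↔ bottom), then slightly oversaturated.

The brown square is in the bottom-left of the first image and the top-left of the second — shapes on opposite sides of the horizontal midline have swapped in a mirror flip. All colors are more vivid — a global saturation change.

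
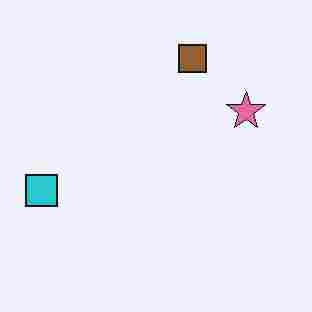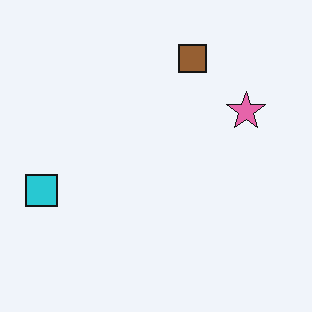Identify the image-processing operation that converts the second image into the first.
The image was degraded with heavy JPEG compression.

Blocky 8×8 compression artifacts appear around shape edges and the flat background shows ringing — characteristic JPEG degradation.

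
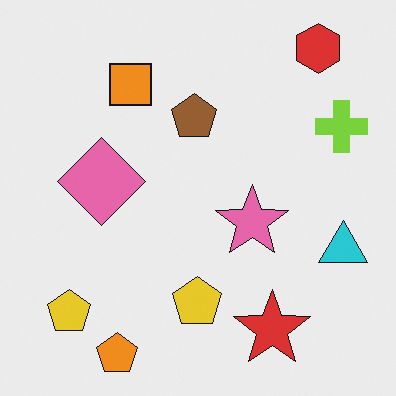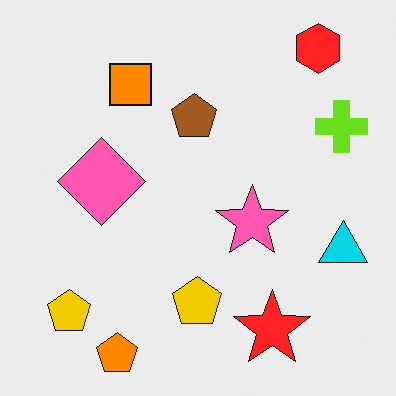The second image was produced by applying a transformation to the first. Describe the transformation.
The image was slightly oversaturated.

All colors are more vivid — a global saturation change.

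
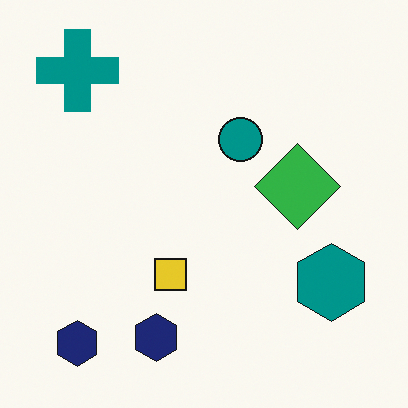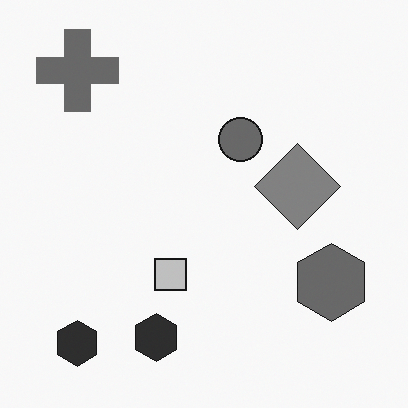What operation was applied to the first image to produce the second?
This is the original image converted to grayscale.

All color is removed — every shape is now a shade of grey.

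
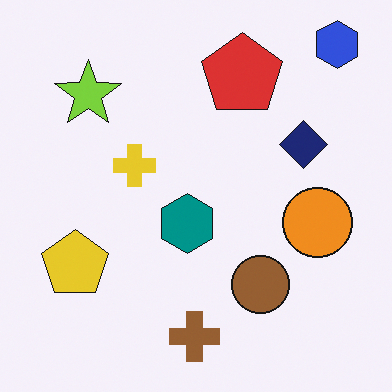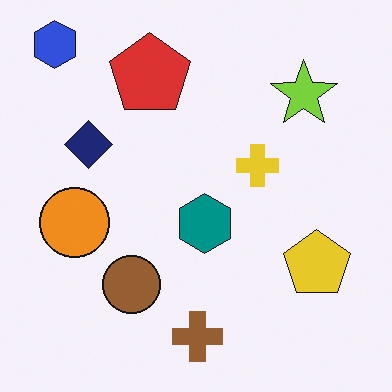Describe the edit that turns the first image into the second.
The second image is the first flipped horizontally (left ↔ right).

The blue hexagon is in the top-right of the first image and the top-left of the second — shapes on opposite sides of the vertical midline have swapped in a mirror flip.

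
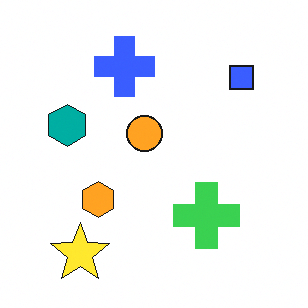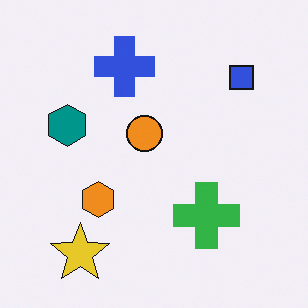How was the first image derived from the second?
It was slightly brightened.

Every pixel — background and shapes alike — is uniformly brightened.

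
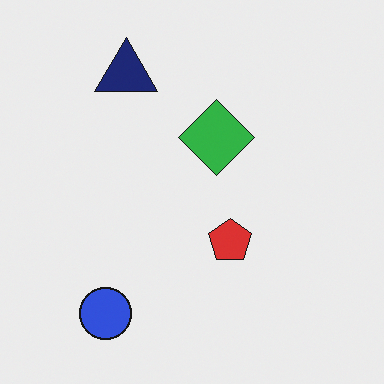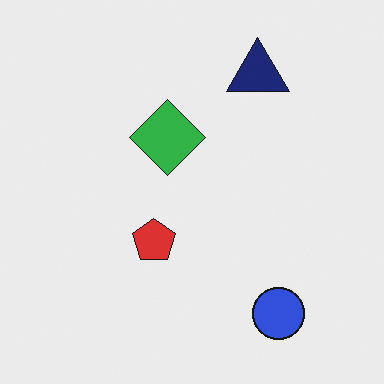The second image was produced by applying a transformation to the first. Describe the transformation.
The second image is the first flipped horizontally (left ↔ right).

The blue circle is in the bottom-left of the first image and the bottom-right of the second — shapes on opposite sides of the vertical midline have swapped in a mirror flip.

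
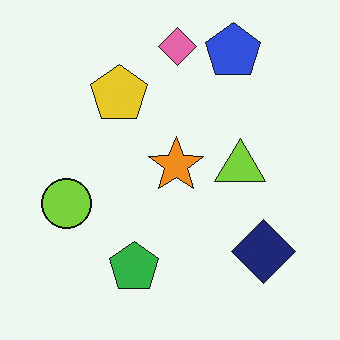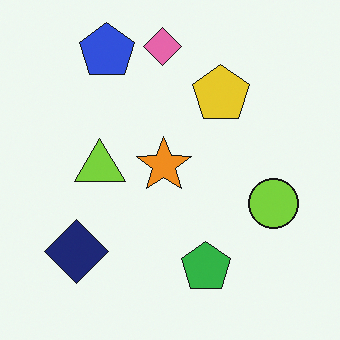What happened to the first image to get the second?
It was flipped horizontally (left ↔ right).

The lime circle is in the left of the first image and the right of the second — shapes on opposite sides of the vertical midline have swapped in a mirror flip.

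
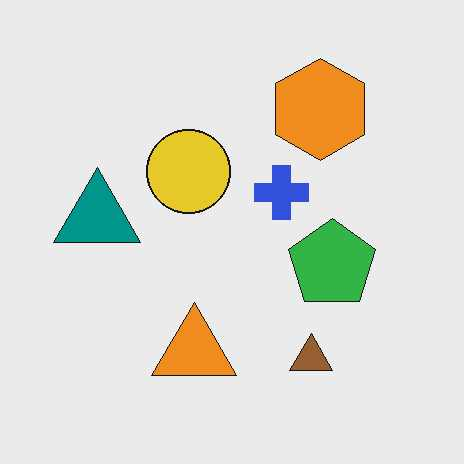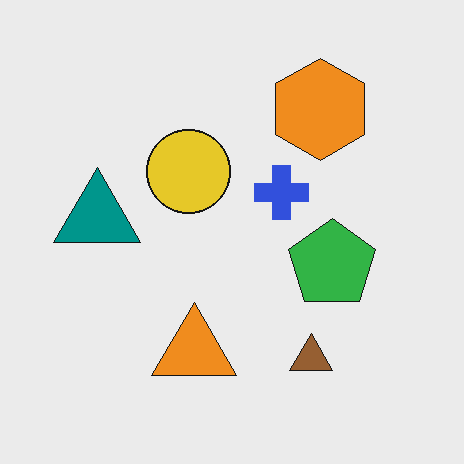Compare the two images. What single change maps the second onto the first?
The image was given moderate JPEG compression.

Blocky 8×8 compression artifacts appear around shape edges and the flat background shows ringing — characteristic JPEG degradation.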